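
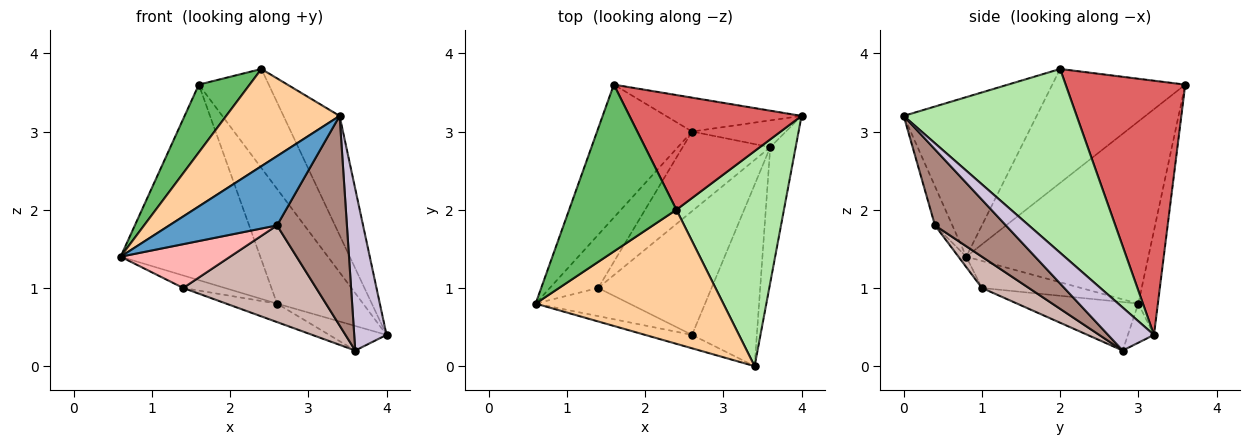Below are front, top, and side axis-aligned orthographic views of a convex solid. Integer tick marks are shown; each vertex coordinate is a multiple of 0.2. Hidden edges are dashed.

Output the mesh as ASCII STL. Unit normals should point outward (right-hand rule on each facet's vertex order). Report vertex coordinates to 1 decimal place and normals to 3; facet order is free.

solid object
 facet normal -0.156 -0.970 -0.188
  outer loop
   vertex 2.6 0.4 1.8
   vertex 3.4 0.0 3.2
   vertex 0.6 0.8 1.4
  endloop
 endfacet
 facet normal -0.733 0.562 -0.382
  outer loop
   vertex 2.6 3.0 0.8
   vertex 0.6 0.8 1.4
   vertex 1.6 3.6 3.6
  endloop
 endfacet
 facet normal -0.213 0.937 -0.277
  outer loop
   vertex 2.6 3.0 0.8
   vertex 1.6 3.6 3.6
   vertex 4.0 3.2 0.4
  endloop
 endfacet
 facet normal -0.567 -0.484 0.667
  outer loop
   vertex 2.4 2.0 3.8
   vertex 0.6 0.8 1.4
   vertex 3.4 0.0 3.2
  endloop
 endfacet
 facet normal -0.702 -0.268 0.660
  outer loop
   vertex 2.4 2.0 3.8
   vertex 1.6 3.6 3.6
   vertex 0.6 0.8 1.4
  endloop
 endfacet
 facet normal 0.831 0.270 0.486
  outer loop
   vertex 2.4 2.0 3.8
   vertex 3.4 0.0 3.2
   vertex 4.0 3.2 0.4
  endloop
 endfacet
 facet normal 0.745 0.436 0.505
  outer loop
   vertex 2.4 2.0 3.8
   vertex 4.0 3.2 0.4
   vertex 1.6 3.6 3.6
  endloop
 endfacet
 facet normal -0.060 -0.840 -0.540
  outer loop
   vertex 1.4 1.0 1.0
   vertex 2.6 0.4 1.8
   vertex 0.6 0.8 1.4
  endloop
 endfacet
 facet normal -0.478 0.201 -0.855
  outer loop
   vertex 1.4 1.0 1.0
   vertex 0.6 0.8 1.4
   vertex 2.6 3.0 0.8
  endloop
 endfacet
 facet normal 0.736 -0.519 -0.435
  outer loop
   vertex 3.6 2.8 0.2
   vertex 4.0 3.2 0.4
   vertex 3.4 0.0 3.2
  endloop
 endfacet
 facet normal 0.609 -0.600 -0.519
  outer loop
   vertex 3.6 2.8 0.2
   vertex 3.4 0.0 3.2
   vertex 2.6 0.4 1.8
  endloop
 endfacet
 facet normal 0.212 -0.602 -0.770
  outer loop
   vertex 3.6 2.8 0.2
   vertex 2.6 0.4 1.8
   vertex 1.4 1.0 1.0
  endloop
 endfacet
 facet normal -0.294 0.646 -0.705
  outer loop
   vertex 3.6 2.8 0.2
   vertex 2.6 3.0 0.8
   vertex 4.0 3.2 0.4
  endloop
 endfacet
 facet normal -0.475 0.199 -0.857
  outer loop
   vertex 3.6 2.8 0.2
   vertex 1.4 1.0 1.0
   vertex 2.6 3.0 0.8
  endloop
 endfacet
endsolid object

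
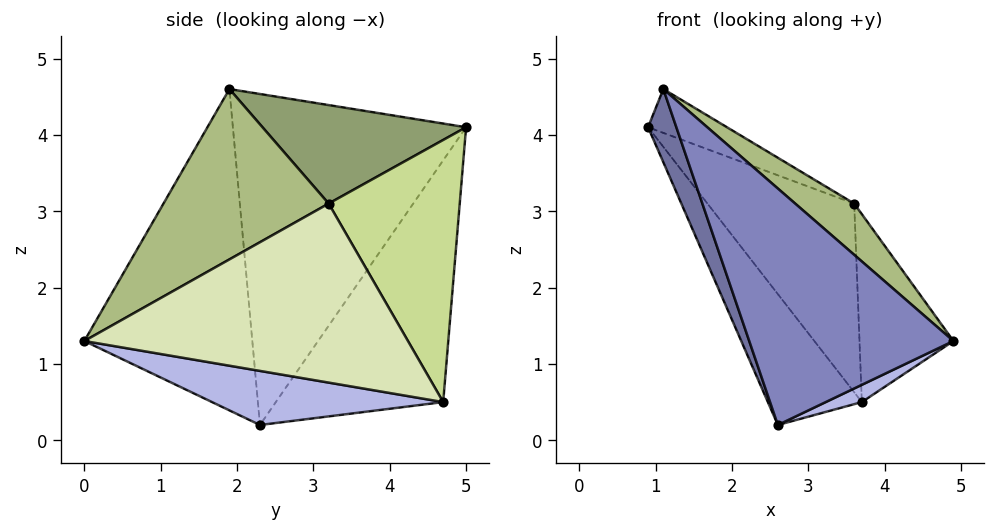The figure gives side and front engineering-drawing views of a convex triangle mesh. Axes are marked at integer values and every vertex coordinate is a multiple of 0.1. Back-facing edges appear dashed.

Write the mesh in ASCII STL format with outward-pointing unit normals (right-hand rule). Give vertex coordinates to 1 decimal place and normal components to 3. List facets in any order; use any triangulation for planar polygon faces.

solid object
 facet normal -0.937 -0.114 -0.330
  outer loop
   vertex 2.6 2.3 0.2
   vertex 1.1 1.9 4.6
   vertex 0.9 5.0 4.1
  endloop
 endfacet
 facet normal -0.611 -0.742 -0.276
  outer loop
   vertex 2.6 2.3 0.2
   vertex 4.9 0.0 1.3
   vertex 1.1 1.9 4.6
  endloop
 endfacet
 facet normal -0.708 0.397 -0.584
  outer loop
   vertex 3.7 4.7 0.5
   vertex 2.6 2.3 0.2
   vertex 0.9 5.0 4.1
  endloop
 endfacet
 facet normal 0.382 -0.060 -0.922
  outer loop
   vertex 3.7 4.7 0.5
   vertex 4.9 0.0 1.3
   vertex 2.6 2.3 0.2
  endloop
 endfacet
 facet normal 0.440 0.171 0.882
  outer loop
   vertex 3.6 3.2 3.1
   vertex 0.9 5.0 4.1
   vertex 1.1 1.9 4.6
  endloop
 endfacet
 facet normal 0.580 -0.207 0.788
  outer loop
   vertex 3.6 3.2 3.1
   vertex 1.1 1.9 4.6
   vertex 4.9 0.0 1.3
  endloop
 endfacet
 facet normal 0.606 0.679 0.415
  outer loop
   vertex 3.6 3.2 3.1
   vertex 3.7 4.7 0.5
   vertex 0.9 5.0 4.1
  endloop
 endfacet
 facet normal 0.942 0.274 0.194
  outer loop
   vertex 3.6 3.2 3.1
   vertex 4.9 0.0 1.3
   vertex 3.7 4.7 0.5
  endloop
 endfacet
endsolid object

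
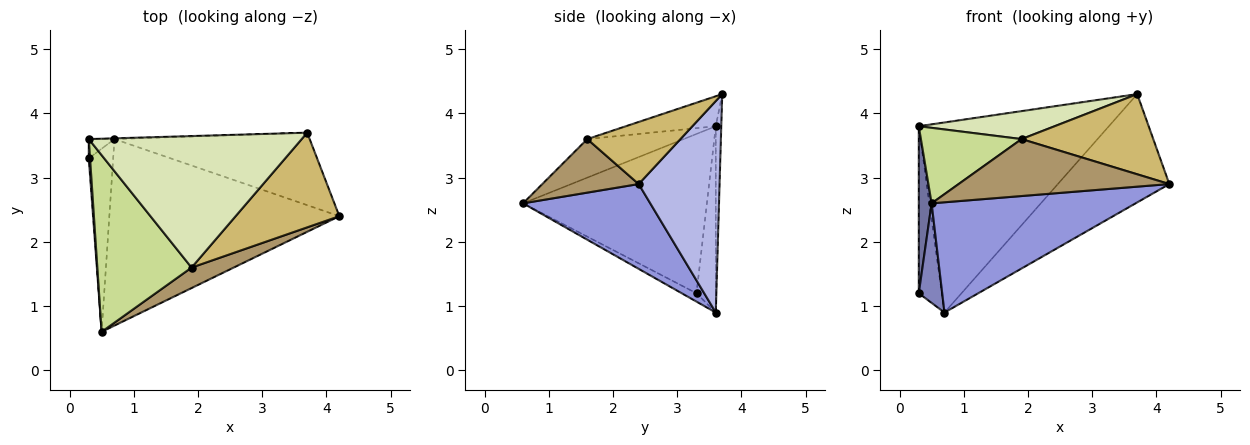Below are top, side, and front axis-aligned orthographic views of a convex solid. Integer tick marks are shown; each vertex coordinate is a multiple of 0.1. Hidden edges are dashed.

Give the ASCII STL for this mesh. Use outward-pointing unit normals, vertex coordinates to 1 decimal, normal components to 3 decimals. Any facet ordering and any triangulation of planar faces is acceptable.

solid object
 facet normal -0.998 -0.070 0.008
  outer loop
   vertex 0.3 3.6 3.8
   vertex 0.3 3.3 1.2
   vertex 0.5 0.6 2.6
  endloop
 endfacet
 facet normal -0.288 -0.458 -0.841
  outer loop
   vertex 0.7 3.6 0.9
   vertex 0.5 0.6 2.6
   vertex 0.3 3.3 1.2
  endloop
 endfacet
 facet normal 0.303 -0.485 -0.820
  outer loop
   vertex 0.7 3.6 0.9
   vertex 4.2 2.4 2.9
   vertex 0.5 0.6 2.6
  endloop
 endfacet
 facet normal 0.516 0.712 -0.476
  outer loop
   vertex 0.7 3.6 0.9
   vertex 3.7 3.7 4.3
   vertex 4.2 2.4 2.9
  endloop
 endfacet
 facet normal -0.639 0.764 -0.088
  outer loop
   vertex 0.7 3.6 0.9
   vertex 0.3 3.3 1.2
   vertex 0.3 3.6 3.8
  endloop
 endfacet
 facet normal -0.029 1.000 -0.004
  outer loop
   vertex 0.7 3.6 0.9
   vertex 0.3 3.6 3.8
   vertex 3.7 3.7 4.3
  endloop
 endfacet
 facet normal -0.352 -0.368 0.861
  outer loop
   vertex 1.9 1.6 3.6
   vertex 0.3 3.6 3.8
   vertex 0.5 0.6 2.6
  endloop
 endfacet
 facet normal -0.136 -0.206 0.969
  outer loop
   vertex 1.9 1.6 3.6
   vertex 3.7 3.7 4.3
   vertex 0.3 3.6 3.8
  endloop
 endfacet
 facet normal 0.395 -0.864 0.311
  outer loop
   vertex 1.9 1.6 3.6
   vertex 0.5 0.6 2.6
   vertex 4.2 2.4 2.9
  endloop
 endfacet
 facet normal 0.416 -0.588 0.694
  outer loop
   vertex 1.9 1.6 3.6
   vertex 4.2 2.4 2.9
   vertex 3.7 3.7 4.3
  endloop
 endfacet
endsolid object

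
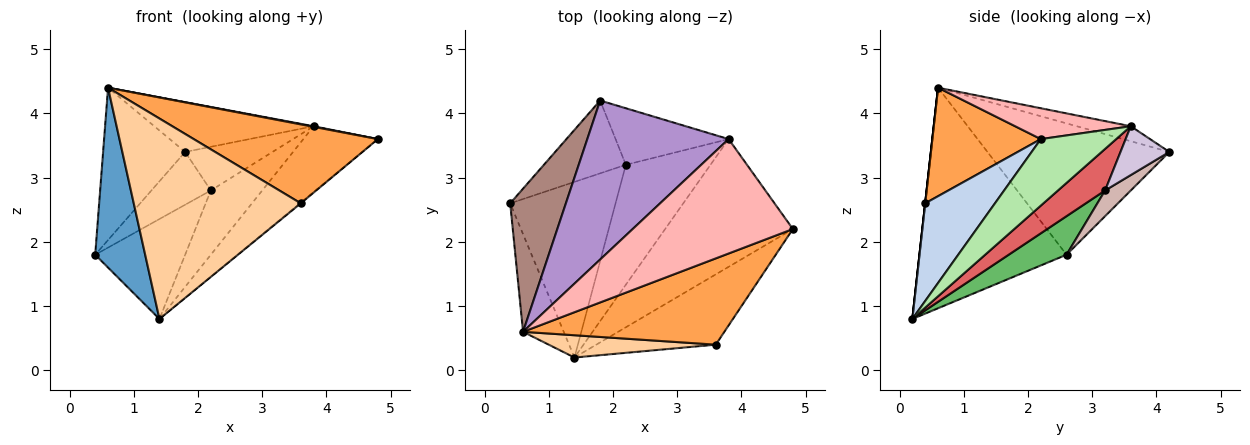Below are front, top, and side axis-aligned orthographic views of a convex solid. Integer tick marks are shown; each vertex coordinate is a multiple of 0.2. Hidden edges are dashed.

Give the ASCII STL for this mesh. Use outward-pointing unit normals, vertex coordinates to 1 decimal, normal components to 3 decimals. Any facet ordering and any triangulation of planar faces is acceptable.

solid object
 facet normal -0.933 -0.317 -0.172
  outer loop
   vertex 0.6 0.6 4.4
   vertex 0.4 2.6 1.8
   vertex 1.4 0.2 0.8
  endloop
 endfacet
 facet normal 0.633 0.008 -0.774
  outer loop
   vertex 3.6 0.4 2.6
   vertex 1.4 0.2 0.8
   vertex 4.8 2.2 3.6
  endloop
 endfacet
 facet normal 0.370 -0.627 0.686
  outer loop
   vertex 3.6 0.4 2.6
   vertex 4.8 2.2 3.6
   vertex 0.6 0.6 4.4
  endloop
 endfacet
 facet normal 0.000 -0.994 0.110
  outer loop
   vertex 3.6 0.4 2.6
   vertex 0.6 0.6 4.4
   vertex 1.4 0.2 0.8
  endloop
 endfacet
 facet normal 0.303 0.471 -0.828
  outer loop
   vertex 2.2 3.2 2.8
   vertex 1.4 0.2 0.8
   vertex 0.4 2.6 1.8
  endloop
 endfacet
 facet normal 0.420 0.415 -0.807
  outer loop
   vertex 3.8 3.6 3.8
   vertex 4.8 2.2 3.6
   vertex 1.4 0.2 0.8
  endloop
 endfacet
 facet normal 0.397 0.433 -0.809
  outer loop
   vertex 3.8 3.6 3.8
   vertex 1.4 0.2 0.8
   vertex 2.2 3.2 2.8
  endloop
 endfacet
 facet normal 0.189 -0.005 0.982
  outer loop
   vertex 3.8 3.6 3.8
   vertex 0.6 0.6 4.4
   vertex 4.8 2.2 3.6
  endloop
 endfacet
 facet normal -0.101 0.297 0.949
  outer loop
   vertex 1.8 4.2 3.4
   vertex 0.6 0.6 4.4
   vertex 3.8 3.6 3.8
  endloop
 endfacet
 facet normal 0.323 0.579 -0.749
  outer loop
   vertex 1.8 4.2 3.4
   vertex 3.8 3.6 3.8
   vertex 2.2 3.2 2.8
  endloop
 endfacet
 facet normal -0.850 0.384 0.360
  outer loop
   vertex 1.8 4.2 3.4
   vertex 0.4 2.6 1.8
   vertex 0.6 0.6 4.4
  endloop
 endfacet
 facet normal 0.246 0.569 -0.785
  outer loop
   vertex 1.8 4.2 3.4
   vertex 2.2 3.2 2.8
   vertex 0.4 2.6 1.8
  endloop
 endfacet
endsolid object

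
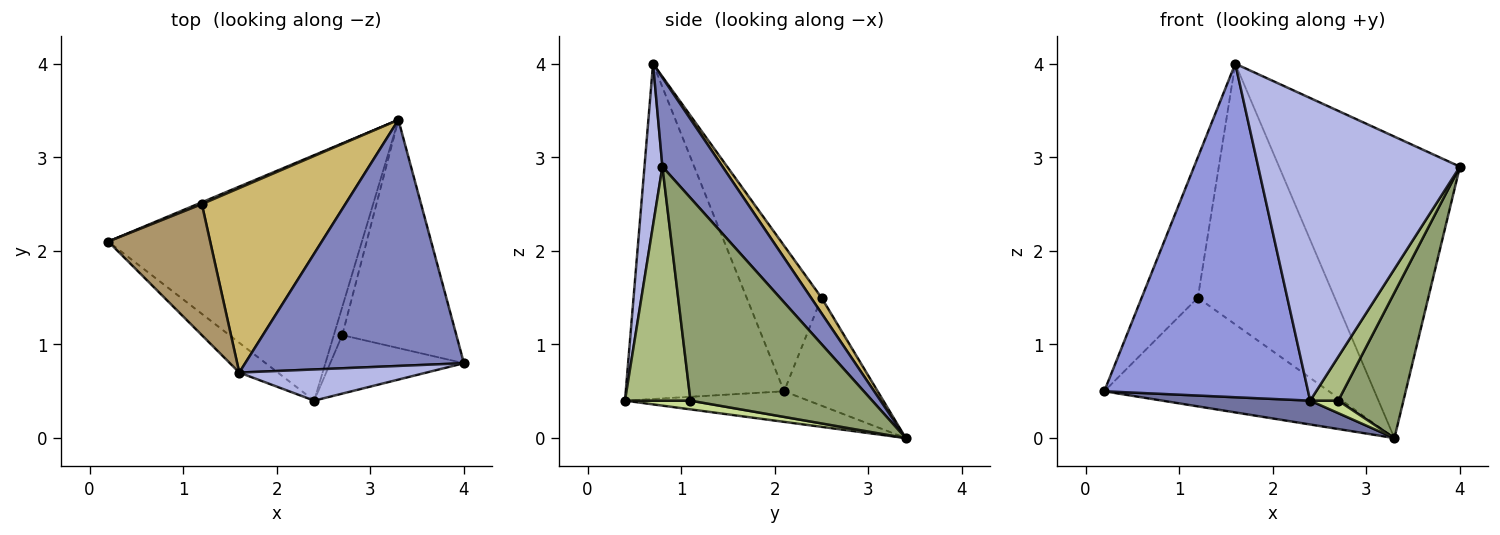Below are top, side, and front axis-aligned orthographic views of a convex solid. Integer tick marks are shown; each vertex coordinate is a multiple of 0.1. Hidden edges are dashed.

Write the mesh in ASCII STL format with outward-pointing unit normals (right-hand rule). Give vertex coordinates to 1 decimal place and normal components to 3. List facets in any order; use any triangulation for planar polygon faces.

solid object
 facet normal -0.119 -0.096 -0.988
  outer loop
   vertex 2.4 0.4 0.4
   vertex 0.2 2.1 0.5
   vertex 3.3 3.4 0.0
  endloop
 endfacet
 facet normal 0.249 0.750 0.612
  outer loop
   vertex 1.6 0.7 4.0
   vertex 4.0 0.8 2.9
   vertex 3.3 3.4 0.0
  endloop
 endfacet
 facet normal -0.612 -0.788 -0.070
  outer loop
   vertex 1.6 0.7 4.0
   vertex 0.2 2.1 0.5
   vertex 2.4 0.4 0.4
  endloop
 endfacet
 facet normal 0.088 -0.991 0.102
  outer loop
   vertex 1.6 0.7 4.0
   vertex 2.4 0.4 0.4
   vertex 4.0 0.8 2.9
  endloop
 endfacet
 facet normal 0.832 -0.298 -0.468
  outer loop
   vertex 2.7 1.1 0.4
   vertex 3.3 3.4 0.0
   vertex 4.0 0.8 2.9
  endloop
 endfacet
 facet normal 0.814 -0.349 -0.465
  outer loop
   vertex 2.7 1.1 0.4
   vertex 4.0 0.8 2.9
   vertex 2.4 0.4 0.4
  endloop
 endfacet
 facet normal 0.688 -0.295 -0.663
  outer loop
   vertex 2.7 1.1 0.4
   vertex 2.4 0.4 0.4
   vertex 3.3 3.4 0.0
  endloop
 endfacet
 facet normal -0.385 0.923 0.015
  outer loop
   vertex 1.2 2.5 1.5
   vertex 3.3 3.4 0.0
   vertex 0.2 2.1 0.5
  endloop
 endfacet
 facet normal -0.698 0.524 0.489
  outer loop
   vertex 1.2 2.5 1.5
   vertex 0.2 2.1 0.5
   vertex 1.6 0.7 4.0
  endloop
 endfacet
 facet normal 0.063 0.815 0.577
  outer loop
   vertex 1.2 2.5 1.5
   vertex 1.6 0.7 4.0
   vertex 3.3 3.4 0.0
  endloop
 endfacet
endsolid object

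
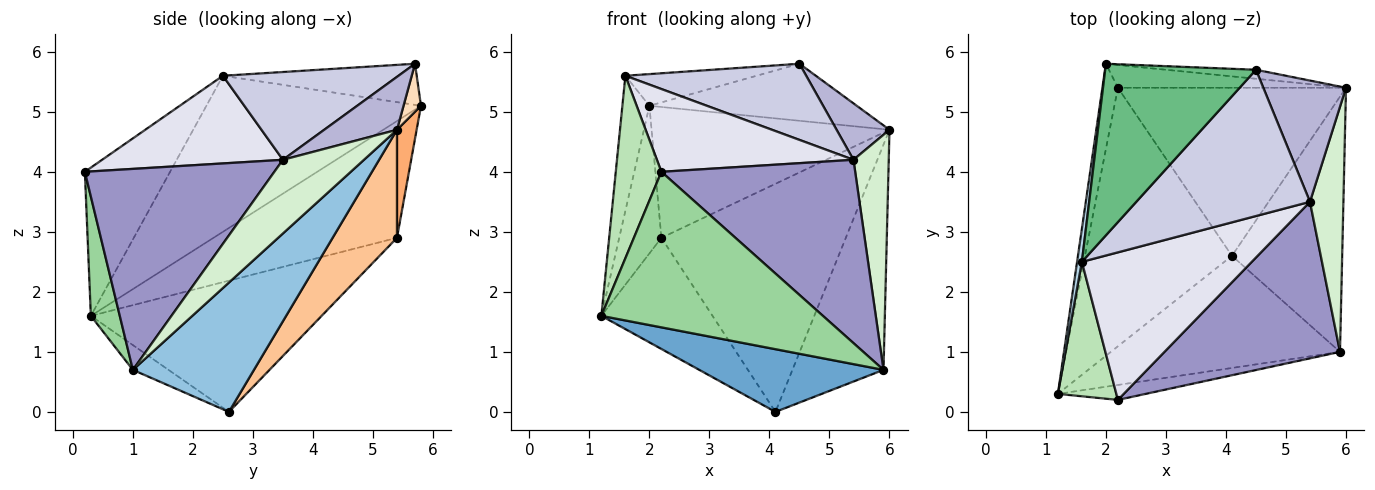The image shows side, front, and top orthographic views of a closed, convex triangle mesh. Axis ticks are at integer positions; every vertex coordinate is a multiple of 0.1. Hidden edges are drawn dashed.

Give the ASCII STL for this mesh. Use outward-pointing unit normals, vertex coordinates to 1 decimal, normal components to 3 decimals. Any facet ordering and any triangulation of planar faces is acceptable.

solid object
 facet normal -0.094 -0.486 -0.869
  outer loop
   vertex 5.9 1.0 0.7
   vertex 1.2 0.3 1.6
   vertex 4.1 2.6 0.0
  endloop
 endfacet
 facet normal 0.661 0.497 -0.563
  outer loop
   vertex 5.9 1.0 0.7
   vertex 4.1 2.6 0.0
   vertex 6.0 5.4 4.7
  endloop
 endfacet
 facet normal -0.992 0.125 0.031
  outer loop
   vertex 1.6 2.5 5.6
   vertex 2.0 5.8 5.1
   vertex 1.2 0.3 1.6
  endloop
 endfacet
 facet normal -0.967 0.222 -0.128
  outer loop
   vertex 2.2 5.4 2.9
   vertex 1.2 0.3 1.6
   vertex 2.0 5.8 5.1
  endloop
 endfacet
 facet normal -0.634 0.305 -0.710
  outer loop
   vertex 2.2 5.4 2.9
   vertex 4.1 2.6 0.0
   vertex 1.2 0.3 1.6
  endloop
 endfacet
 facet normal 0.081 0.982 -0.171
  outer loop
   vertex 2.2 5.4 2.9
   vertex 2.0 5.8 5.1
   vertex 6.0 5.4 4.7
  endloop
 endfacet
 facet normal 0.271 0.775 -0.571
  outer loop
   vertex 2.2 5.4 2.9
   vertex 6.0 5.4 4.7
   vertex 4.1 2.6 0.0
  endloop
 endfacet
 facet normal 0.083 0.984 -0.155
  outer loop
   vertex 4.5 5.7 5.8
   vertex 6.0 5.4 4.7
   vertex 2.0 5.8 5.1
  endloop
 endfacet
 facet normal -0.259 0.175 0.950
  outer loop
   vertex 4.5 5.7 5.8
   vertex 2.0 5.8 5.1
   vertex 1.6 2.5 5.6
  endloop
 endfacet
 facet normal 0.129 -0.987 -0.095
  outer loop
   vertex 2.2 0.2 4.0
   vertex 1.2 0.3 1.6
   vertex 5.9 1.0 0.7
  endloop
 endfacet
 facet normal -0.833 -0.446 0.328
  outer loop
   vertex 2.2 0.2 4.0
   vertex 1.6 2.5 5.6
   vertex 1.2 0.3 1.6
  endloop
 endfacet
 facet normal 0.847 -0.368 0.384
  outer loop
   vertex 5.4 3.5 4.2
   vertex 5.9 1.0 0.7
   vertex 6.0 5.4 4.7
  endloop
 endfacet
 facet normal 0.597 -0.610 0.521
  outer loop
   vertex 5.4 3.5 4.2
   vertex 2.2 0.2 4.0
   vertex 5.9 1.0 0.7
  endloop
 endfacet
 facet normal 0.502 -0.365 0.784
  outer loop
   vertex 5.4 3.5 4.2
   vertex 6.0 5.4 4.7
   vertex 4.5 5.7 5.8
  endloop
 endfacet
 facet normal 0.409 -0.421 0.809
  outer loop
   vertex 5.4 3.5 4.2
   vertex 4.5 5.7 5.8
   vertex 1.6 2.5 5.6
  endloop
 endfacet
 facet normal 0.410 -0.446 0.795
  outer loop
   vertex 5.4 3.5 4.2
   vertex 1.6 2.5 5.6
   vertex 2.2 0.2 4.0
  endloop
 endfacet
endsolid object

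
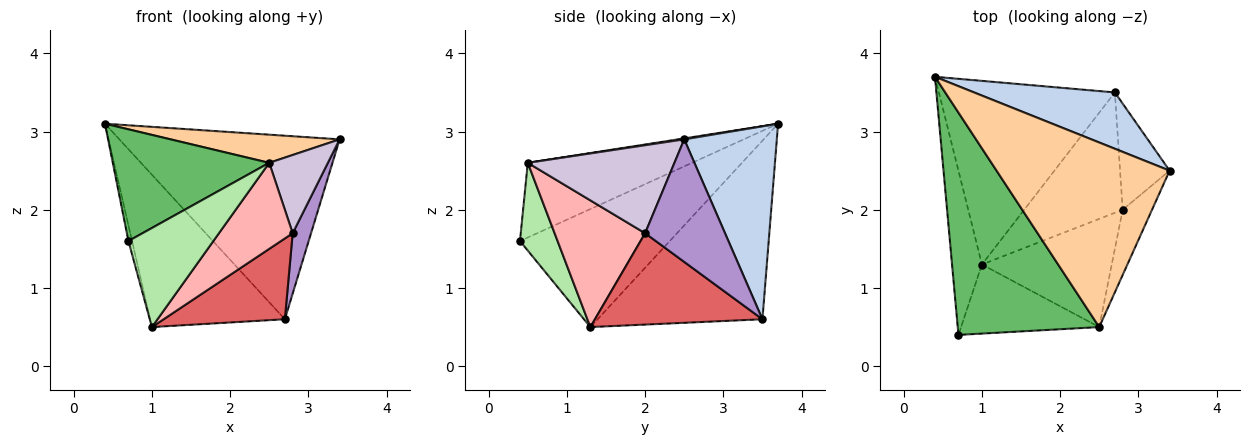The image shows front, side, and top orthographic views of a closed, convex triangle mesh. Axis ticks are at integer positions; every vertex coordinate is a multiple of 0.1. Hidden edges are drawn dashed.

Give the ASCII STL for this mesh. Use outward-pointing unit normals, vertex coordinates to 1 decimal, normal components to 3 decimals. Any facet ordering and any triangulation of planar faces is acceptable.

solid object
 facet normal -0.969 0.023 -0.245
  outer loop
   vertex 1.0 1.3 0.5
   vertex 0.7 0.4 1.6
   vertex 0.4 3.7 3.1
  endloop
 endfacet
 facet normal 0.373 0.887 0.272
  outer loop
   vertex 2.7 3.5 0.6
   vertex 0.4 3.7 3.1
   vertex 3.4 2.5 2.9
  endloop
 endfacet
 facet normal -0.616 0.503 -0.607
  outer loop
   vertex 2.7 3.5 0.6
   vertex 1.0 1.3 0.5
   vertex 0.4 3.7 3.1
  endloop
 endfacet
 facet normal 0.006 -0.151 0.989
  outer loop
   vertex 2.5 0.5 2.6
   vertex 3.4 2.5 2.9
   vertex 0.4 3.7 3.1
  endloop
 endfacet
 facet normal -0.426 -0.406 0.808
  outer loop
   vertex 2.5 0.5 2.6
   vertex 0.4 3.7 3.1
   vertex 0.7 0.4 1.6
  endloop
 endfacet
 facet normal 0.342 -0.771 -0.538
  outer loop
   vertex 2.5 0.5 2.6
   vertex 0.7 0.4 1.6
   vertex 1.0 1.3 0.5
  endloop
 endfacet
 facet normal 0.610 -0.442 -0.658
  outer loop
   vertex 2.8 2.0 1.7
   vertex 1.0 1.3 0.5
   vertex 2.7 3.5 0.6
  endloop
 endfacet
 facet normal 0.607 -0.495 -0.622
  outer loop
   vertex 2.8 2.0 1.7
   vertex 2.5 0.5 2.6
   vertex 1.0 1.3 0.5
  endloop
 endfacet
 facet normal 0.907 -0.208 -0.367
  outer loop
   vertex 2.8 2.0 1.7
   vertex 2.7 3.5 0.6
   vertex 3.4 2.5 2.9
  endloop
 endfacet
 facet normal 0.887 -0.355 -0.296
  outer loop
   vertex 2.8 2.0 1.7
   vertex 3.4 2.5 2.9
   vertex 2.5 0.5 2.6
  endloop
 endfacet
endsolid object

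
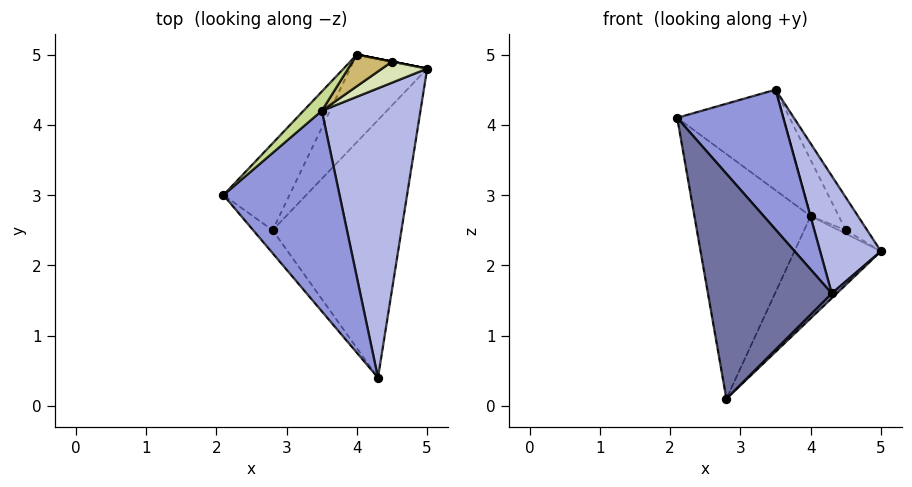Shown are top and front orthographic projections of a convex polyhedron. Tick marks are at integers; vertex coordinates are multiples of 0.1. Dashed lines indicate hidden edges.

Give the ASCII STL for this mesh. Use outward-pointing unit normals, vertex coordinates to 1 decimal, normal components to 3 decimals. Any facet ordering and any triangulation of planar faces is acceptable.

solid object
 facet normal -0.791 -0.609 -0.062
  outer loop
   vertex 2.8 2.5 0.1
   vertex 4.3 0.4 1.6
   vertex 2.1 3.0 4.1
  endloop
 endfacet
 facet normal 0.698 -0.013 -0.716
  outer loop
   vertex 2.8 2.5 0.1
   vertex 5.0 4.8 2.2
   vertex 4.3 0.4 1.6
  endloop
 endfacet
 facet normal 0.248 -0.554 0.795
  outer loop
   vertex 3.5 4.2 4.5
   vertex 2.1 3.0 4.1
   vertex 4.3 0.4 1.6
  endloop
 endfacet
 facet normal 0.844 -0.202 0.497
  outer loop
   vertex 3.5 4.2 4.5
   vertex 4.3 0.4 1.6
   vertex 5.0 4.8 2.2
  endloop
 endfacet
 facet normal -0.778 0.592 -0.210
  outer loop
   vertex 4.0 5.0 2.7
   vertex 2.8 2.5 0.1
   vertex 2.1 3.0 4.1
  endloop
 endfacet
 facet normal -0.171 0.748 -0.641
  outer loop
   vertex 4.0 5.0 2.7
   vertex 5.0 4.8 2.2
   vertex 2.8 2.5 0.1
  endloop
 endfacet
 facet normal -0.667 0.732 0.140
  outer loop
   vertex 4.0 5.0 2.7
   vertex 2.1 3.0 4.1
   vertex 3.5 4.2 4.5
  endloop
 endfacet
 facet normal 0.442 0.755 0.485
  outer loop
   vertex 4.5 4.9 2.5
   vertex 3.5 4.2 4.5
   vertex 5.0 4.8 2.2
  endloop
 endfacet
 facet normal 0.196 0.981 0.000
  outer loop
   vertex 4.5 4.9 2.5
   vertex 5.0 4.8 2.2
   vertex 4.0 5.0 2.7
  endloop
 endfacet
 facet normal 0.347 0.817 0.460
  outer loop
   vertex 4.5 4.9 2.5
   vertex 4.0 5.0 2.7
   vertex 3.5 4.2 4.5
  endloop
 endfacet
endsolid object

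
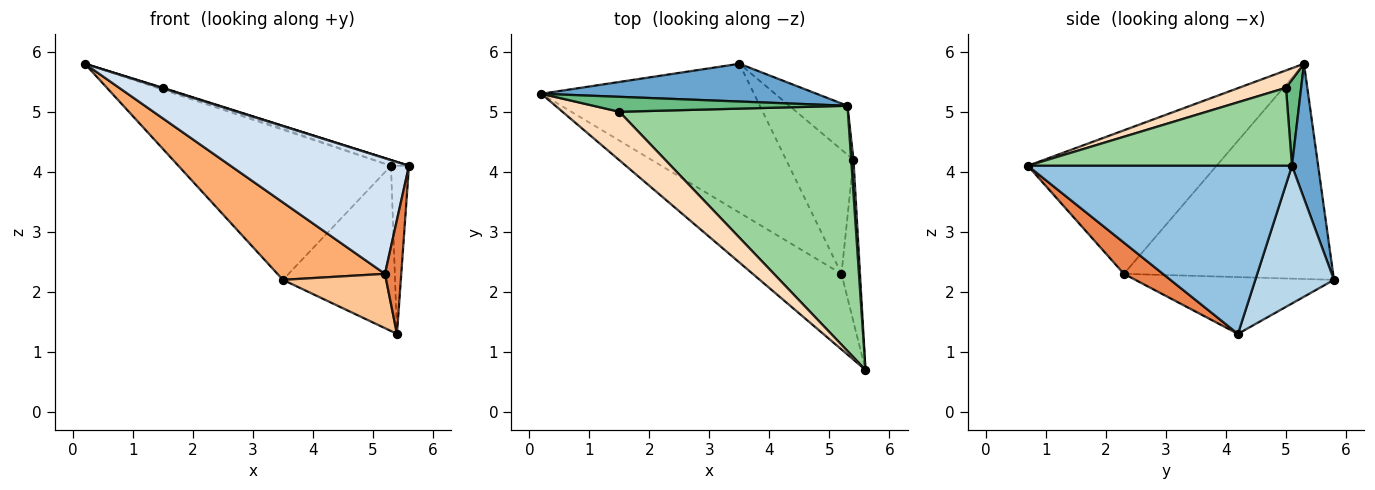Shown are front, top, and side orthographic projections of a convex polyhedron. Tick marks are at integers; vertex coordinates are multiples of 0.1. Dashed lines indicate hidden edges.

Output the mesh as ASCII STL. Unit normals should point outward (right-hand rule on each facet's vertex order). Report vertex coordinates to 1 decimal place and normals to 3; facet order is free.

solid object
 facet normal 0.119 0.963 0.242
  outer loop
   vertex 5.3 5.1 4.1
   vertex 3.5 5.8 2.2
   vertex 0.2 5.3 5.8
  endloop
 endfacet
 facet normal 0.998 0.068 0.014
  outer loop
   vertex 5.3 5.1 4.1
   vertex 5.6 0.7 4.1
   vertex 5.4 4.2 1.3
  endloop
 endfacet
 facet normal 0.558 0.795 -0.236
  outer loop
   vertex 5.3 5.1 4.1
   vertex 5.4 4.2 1.3
   vertex 3.5 5.8 2.2
  endloop
 endfacet
 facet normal -0.663 -0.627 -0.410
  outer loop
   vertex 5.2 2.3 2.3
   vertex 5.6 0.7 4.1
   vertex 0.2 5.3 5.8
  endloop
 endfacet
 facet normal 0.809 -0.338 -0.480
  outer loop
   vertex 5.2 2.3 2.3
   vertex 5.4 4.2 1.3
   vertex 5.6 0.7 4.1
  endloop
 endfacet
 facet normal -0.668 -0.343 -0.660
  outer loop
   vertex 5.2 2.3 2.3
   vertex 0.2 5.3 5.8
   vertex 3.5 5.8 2.2
  endloop
 endfacet
 facet normal -0.611 -0.317 -0.725
  outer loop
   vertex 5.2 2.3 2.3
   vertex 3.5 5.8 2.2
   vertex 5.4 4.2 1.3
  endloop
 endfacet
 facet normal 0.292 -0.011 0.956
  outer loop
   vertex 1.5 5.0 5.4
   vertex 0.2 5.3 5.8
   vertex 5.6 0.7 4.1
  endloop
 endfacet
 facet normal 0.318 0.126 0.940
  outer loop
   vertex 1.5 5.0 5.4
   vertex 5.3 5.1 4.1
   vertex 0.2 5.3 5.8
  endloop
 endfacet
 facet normal 0.323 0.022 0.946
  outer loop
   vertex 1.5 5.0 5.4
   vertex 5.6 0.7 4.1
   vertex 5.3 5.1 4.1
  endloop
 endfacet
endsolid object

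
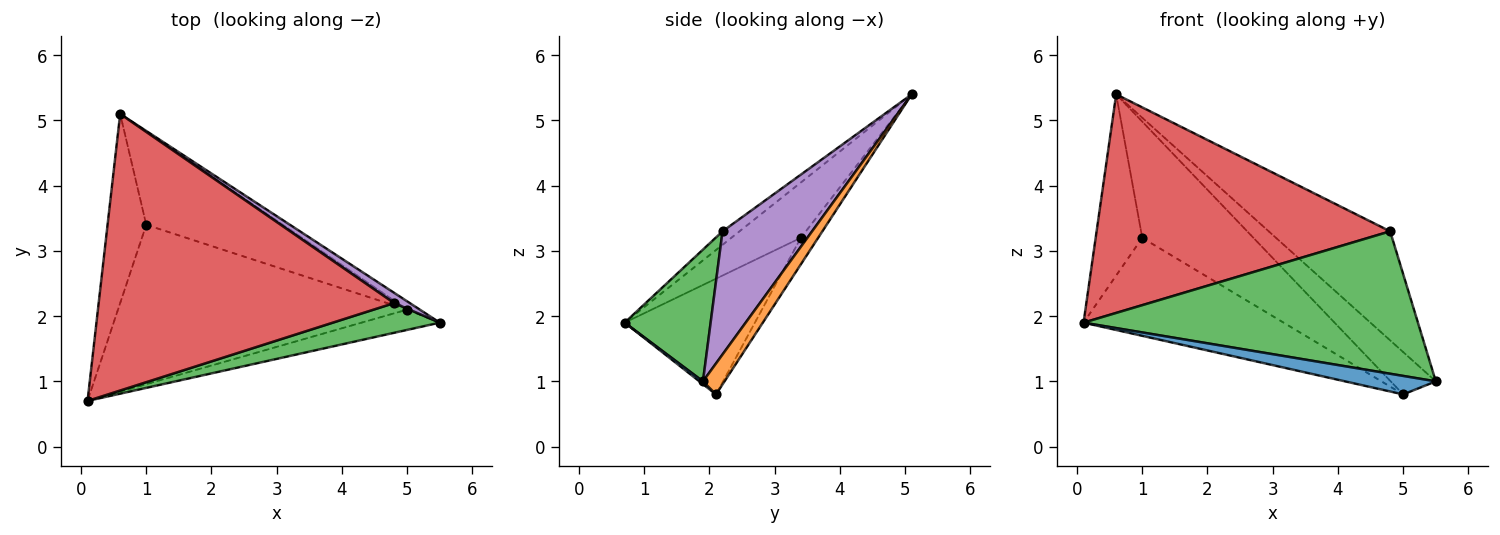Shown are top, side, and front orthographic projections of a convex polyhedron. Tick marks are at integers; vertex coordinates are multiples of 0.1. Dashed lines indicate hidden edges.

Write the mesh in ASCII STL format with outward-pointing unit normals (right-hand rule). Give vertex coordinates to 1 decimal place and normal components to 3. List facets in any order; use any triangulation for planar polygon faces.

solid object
 facet normal 0.026 -0.673 -0.739
  outer loop
   vertex 5.0 2.1 0.8
   vertex 5.5 1.9 1.0
   vertex 0.1 0.7 1.9
  endloop
 endfacet
 facet normal 0.425 0.889 -0.173
  outer loop
   vertex 5.0 2.1 0.8
   vertex 0.6 5.1 5.4
   vertex 5.5 1.9 1.0
  endloop
 endfacet
 facet normal 0.244 -0.949 0.198
  outer loop
   vertex 4.8 2.2 3.3
   vertex 0.1 0.7 1.9
   vertex 5.5 1.9 1.0
  endloop
 endfacet
 facet normal -0.036 -0.620 0.784
  outer loop
   vertex 4.8 2.2 3.3
   vertex 0.6 5.1 5.4
   vertex 0.1 0.7 1.9
  endloop
 endfacet
 facet normal 0.592 0.803 0.075
  outer loop
   vertex 4.8 2.2 3.3
   vertex 5.5 1.9 1.0
   vertex 0.6 5.1 5.4
  endloop
 endfacet
 facet normal -0.718 0.481 -0.503
  outer loop
   vertex 1.0 3.4 3.2
   vertex 0.1 0.7 1.9
   vertex 0.6 5.1 5.4
  endloop
 endfacet
 facet normal -0.323 0.496 -0.806
  outer loop
   vertex 1.0 3.4 3.2
   vertex 5.0 2.1 0.8
   vertex 0.1 0.7 1.9
  endloop
 endfacet
 facet normal -0.121 0.775 -0.621
  outer loop
   vertex 1.0 3.4 3.2
   vertex 0.6 5.1 5.4
   vertex 5.0 2.1 0.8
  endloop
 endfacet
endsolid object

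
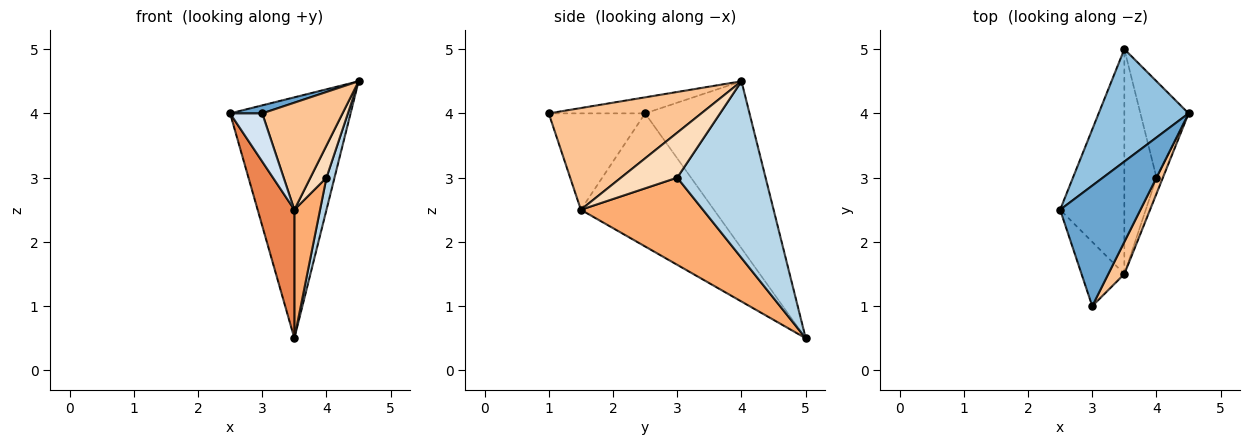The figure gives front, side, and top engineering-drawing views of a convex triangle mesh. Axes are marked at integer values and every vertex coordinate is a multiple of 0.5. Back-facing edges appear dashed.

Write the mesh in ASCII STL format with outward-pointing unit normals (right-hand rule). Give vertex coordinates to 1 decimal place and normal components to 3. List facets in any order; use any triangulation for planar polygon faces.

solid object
 facet normal -0.196 -0.065 0.978
  outer loop
   vertex 3.0 1.0 4.0
   vertex 4.5 4.0 4.5
   vertex 2.5 2.5 4.0
  endloop
 endfacet
 facet normal -0.618 0.713 0.333
  outer loop
   vertex 3.5 5.0 0.5
   vertex 2.5 2.5 4.0
   vertex 4.5 4.0 4.5
  endloop
 endfacet
 facet normal 0.961 -0.087 -0.262
  outer loop
   vertex 4.0 3.0 3.0
   vertex 3.5 5.0 0.5
   vertex 4.5 4.0 4.5
  endloop
 endfacet
 facet normal -0.874 -0.291 -0.389
  outer loop
   vertex 3.5 1.5 2.5
   vertex 3.0 1.0 4.0
   vertex 2.5 2.5 4.0
  endloop
 endfacet
 facet normal -0.874 -0.241 -0.422
  outer loop
   vertex 3.5 1.5 2.5
   vertex 2.5 2.5 4.0
   vertex 3.5 5.0 0.5
  endloop
 endfacet
 facet normal 0.921 -0.194 -0.339
  outer loop
   vertex 3.5 1.5 2.5
   vertex 3.5 5.0 0.5
   vertex 4.0 3.0 3.0
  endloop
 endfacet
 facet normal 0.876 -0.461 0.138
  outer loop
   vertex 3.5 1.5 2.5
   vertex 4.5 4.0 4.5
   vertex 3.0 1.0 4.0
  endloop
 endfacet
 facet normal 0.953 -0.272 -0.136
  outer loop
   vertex 3.5 1.5 2.5
   vertex 4.0 3.0 3.0
   vertex 4.5 4.0 4.5
  endloop
 endfacet
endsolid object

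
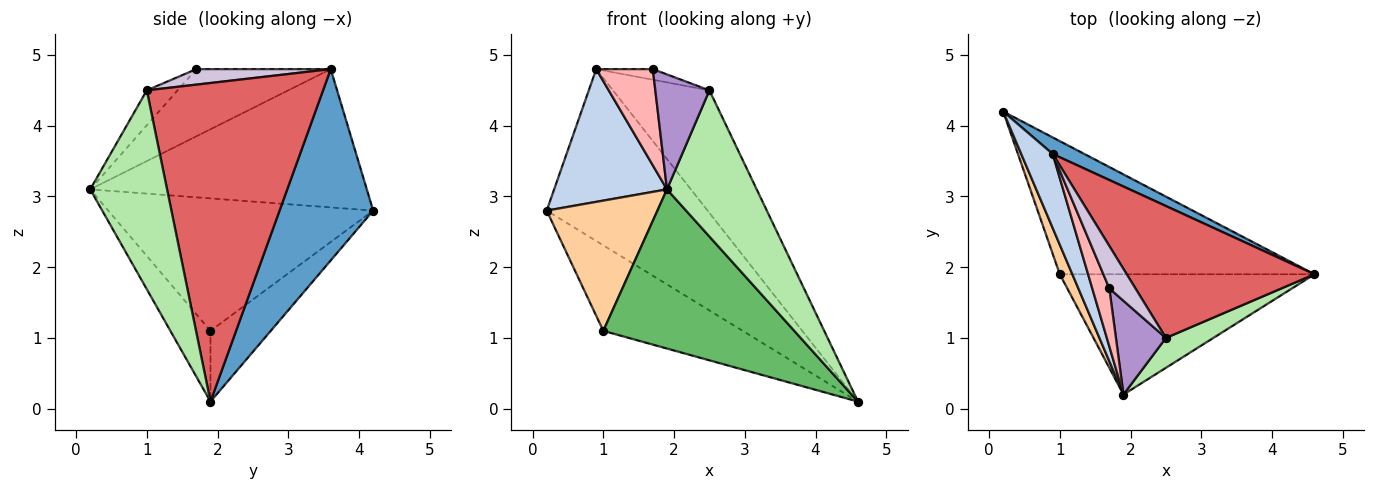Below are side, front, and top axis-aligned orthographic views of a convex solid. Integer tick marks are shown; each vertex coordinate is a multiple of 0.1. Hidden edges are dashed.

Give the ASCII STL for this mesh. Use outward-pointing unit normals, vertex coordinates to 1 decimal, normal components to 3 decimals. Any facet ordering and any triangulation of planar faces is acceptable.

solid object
 facet normal 0.501 0.861 0.083
  outer loop
   vertex 0.9 3.6 4.8
   vertex 4.6 1.9 0.1
   vertex 0.2 4.2 2.8
  endloop
 endfacet
 facet normal -0.906 -0.370 0.206
  outer loop
   vertex 0.9 3.6 4.8
   vertex 0.2 4.2 2.8
   vertex 1.9 0.2 3.1
  endloop
 endfacet
 facet normal -0.228 0.526 -0.819
  outer loop
   vertex 1.0 1.9 1.1
   vertex 0.2 4.2 2.8
   vertex 4.6 1.9 0.1
  endloop
 endfacet
 facet normal -0.919 -0.384 0.087
  outer loop
   vertex 1.0 1.9 1.1
   vertex 1.9 0.2 3.1
   vertex 0.2 4.2 2.8
  endloop
 endfacet
 facet normal -0.165 -0.787 -0.595
  outer loop
   vertex 1.0 1.9 1.1
   vertex 4.6 1.9 0.1
   vertex 1.9 0.2 3.1
  endloop
 endfacet
 facet normal 0.643 -0.750 0.153
  outer loop
   vertex 2.5 1.0 4.5
   vertex 1.9 0.2 3.1
   vertex 4.6 1.9 0.1
  endloop
 endfacet
 facet normal 0.779 0.427 0.459
  outer loop
   vertex 2.5 1.0 4.5
   vertex 4.6 1.9 0.1
   vertex 0.9 3.6 4.8
  endloop
 endfacet
 facet normal -0.897 -0.378 0.228
  outer loop
   vertex 1.7 1.7 4.8
   vertex 0.9 3.6 4.8
   vertex 1.9 0.2 3.1
  endloop
 endfacet
 facet normal -0.404 -0.709 0.578
  outer loop
   vertex 1.7 1.7 4.8
   vertex 1.9 0.2 3.1
   vertex 2.5 1.0 4.5
  endloop
 endfacet
 facet normal 0.499 0.210 0.841
  outer loop
   vertex 1.7 1.7 4.8
   vertex 2.5 1.0 4.5
   vertex 0.9 3.6 4.8
  endloop
 endfacet
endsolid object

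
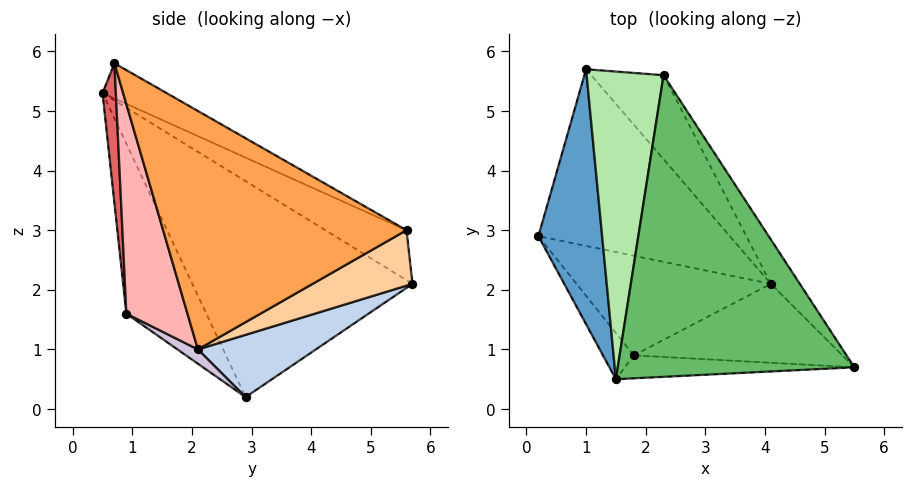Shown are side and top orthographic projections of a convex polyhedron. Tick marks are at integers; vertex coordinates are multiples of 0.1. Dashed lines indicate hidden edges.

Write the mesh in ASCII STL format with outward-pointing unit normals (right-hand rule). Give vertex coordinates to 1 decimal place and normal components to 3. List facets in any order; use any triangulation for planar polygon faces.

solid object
 facet normal -0.956 0.082 0.282
  outer loop
   vertex 1.5 0.5 5.3
   vertex 1.0 5.7 2.1
   vertex 0.2 2.9 0.2
  endloop
 endfacet
 facet normal 0.270 0.487 -0.831
  outer loop
   vertex 4.1 2.1 1.0
   vertex 0.2 2.9 0.2
   vertex 1.0 5.7 2.1
  endloop
 endfacet
 facet normal 0.859 0.501 -0.104
  outer loop
   vertex 2.3 5.6 3.0
   vertex 5.5 0.7 5.8
   vertex 4.1 2.1 1.0
  endloop
 endfacet
 facet normal 0.483 0.608 -0.630
  outer loop
   vertex 2.3 5.6 3.0
   vertex 4.1 2.1 1.0
   vertex 1.0 5.7 2.1
  endloop
 endfacet
 facet normal -0.133 0.425 0.895
  outer loop
   vertex 2.3 5.6 3.0
   vertex 1.5 0.5 5.3
   vertex 5.5 0.7 5.8
  endloop
 endfacet
 facet normal -0.494 0.421 0.761
  outer loop
   vertex 2.3 5.6 3.0
   vertex 1.0 5.7 2.1
   vertex 1.5 0.5 5.3
  endloop
 endfacet
 facet normal 0.062 -0.993 -0.102
  outer loop
   vertex 1.8 0.9 1.6
   vertex 5.5 0.7 5.8
   vertex 1.5 0.5 5.3
  endloop
 endfacet
 facet normal 0.358 -0.863 -0.356
  outer loop
   vertex 1.8 0.9 1.6
   vertex 4.1 2.1 1.0
   vertex 5.5 0.7 5.8
  endloop
 endfacet
 facet normal -0.727 -0.674 -0.132
  outer loop
   vertex 1.8 0.9 1.6
   vertex 1.5 0.5 5.3
   vertex 0.2 2.9 0.2
  endloop
 endfacet
 facet normal 0.062 -0.539 -0.840
  outer loop
   vertex 1.8 0.9 1.6
   vertex 0.2 2.9 0.2
   vertex 4.1 2.1 1.0
  endloop
 endfacet
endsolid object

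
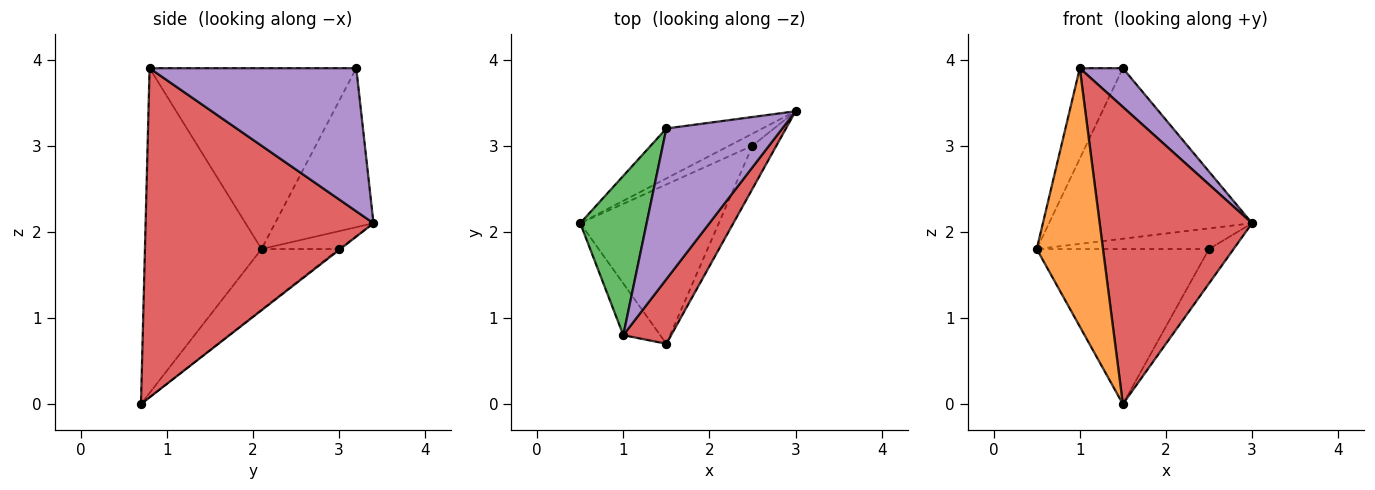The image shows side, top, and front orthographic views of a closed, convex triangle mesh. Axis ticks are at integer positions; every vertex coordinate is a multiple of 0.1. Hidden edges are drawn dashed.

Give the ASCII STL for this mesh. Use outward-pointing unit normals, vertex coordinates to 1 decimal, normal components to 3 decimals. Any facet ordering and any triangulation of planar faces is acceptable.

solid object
 facet normal -0.422 0.870 -0.255
  outer loop
   vertex 1.5 3.2 3.9
   vertex 3.0 3.4 2.1
   vertex 0.5 2.1 1.8
  endloop
 endfacet
 facet normal -0.865 -0.492 -0.098
  outer loop
   vertex 1.0 0.8 3.9
   vertex 0.5 2.1 1.8
   vertex 1.5 0.7 0.0
  endloop
 endfacet
 facet normal -0.921 0.192 0.338
  outer loop
   vertex 1.0 0.8 3.9
   vertex 1.5 3.2 3.9
   vertex 0.5 2.1 1.8
  endloop
 endfacet
 facet normal 0.825 -0.552 0.120
  outer loop
   vertex 1.0 0.8 3.9
   vertex 1.5 0.7 0.0
   vertex 3.0 3.4 2.1
  endloop
 endfacet
 facet normal 0.767 -0.160 0.621
  outer loop
   vertex 1.0 0.8 3.9
   vertex 3.0 3.4 2.1
   vertex 1.5 3.2 3.9
  endloop
 endfacet
 facet normal -0.362 0.805 -0.470
  outer loop
   vertex 2.5 3.0 1.8
   vertex 0.5 2.1 1.8
   vertex 3.0 3.4 2.1
  endloop
 endfacet
 facet normal -0.299 0.665 -0.684
  outer loop
   vertex 2.5 3.0 1.8
   vertex 1.5 0.7 0.0
   vertex 0.5 2.1 1.8
  endloop
 endfacet
 facet normal -0.031 0.624 -0.780
  outer loop
   vertex 2.5 3.0 1.8
   vertex 3.0 3.4 2.1
   vertex 1.5 0.7 0.0
  endloop
 endfacet
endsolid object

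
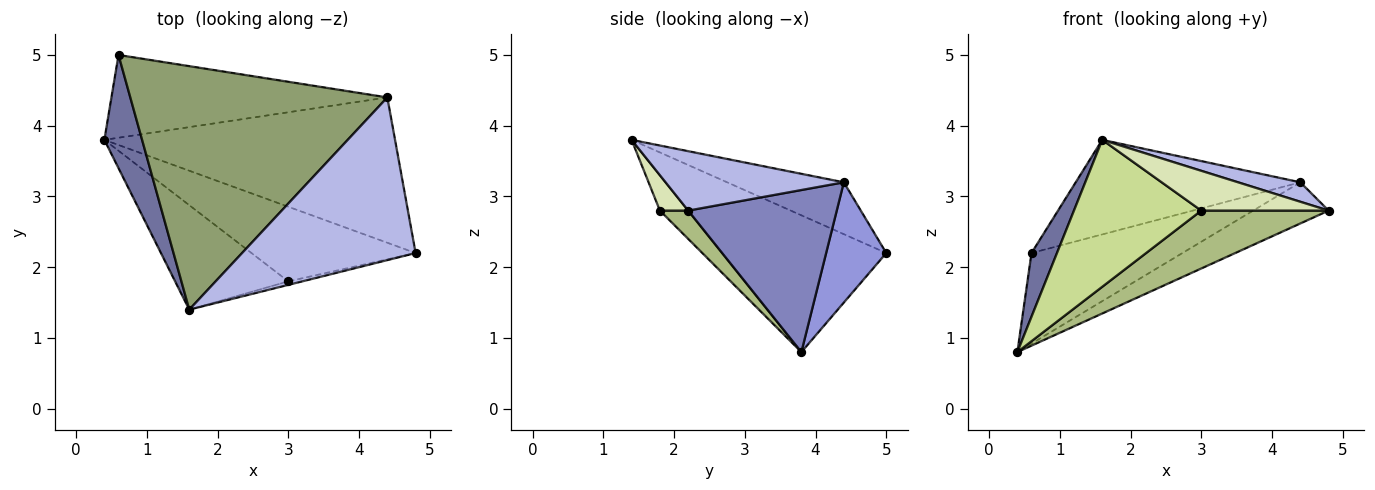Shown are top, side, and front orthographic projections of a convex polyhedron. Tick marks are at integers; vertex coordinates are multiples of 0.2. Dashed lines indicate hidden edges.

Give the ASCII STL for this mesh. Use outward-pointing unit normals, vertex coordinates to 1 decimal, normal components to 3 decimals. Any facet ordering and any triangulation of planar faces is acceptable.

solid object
 facet normal -0.953 -0.148 0.263
  outer loop
   vertex 0.6 5.0 2.2
   vertex 0.4 3.8 0.8
   vertex 1.6 1.4 3.8
  endloop
 endfacet
 facet normal 0.473 0.240 -0.848
  outer loop
   vertex 4.4 4.4 3.2
   vertex 4.8 2.2 2.8
   vertex 0.4 3.8 0.8
  endloop
 endfacet
 facet normal 0.282 0.708 -0.647
  outer loop
   vertex 4.4 4.4 3.2
   vertex 0.4 3.8 0.8
   vertex 0.6 5.0 2.2
  endloop
 endfacet
 facet normal 0.322 -0.112 0.940
  outer loop
   vertex 4.4 4.4 3.2
   vertex 1.6 1.4 3.8
   vertex 4.8 2.2 2.8
  endloop
 endfacet
 facet normal -0.185 0.356 0.916
  outer loop
   vertex 4.4 4.4 3.2
   vertex 0.6 5.0 2.2
   vertex 1.6 1.4 3.8
  endloop
 endfacet
 facet normal 0.135 -0.607 -0.783
  outer loop
   vertex 3.0 1.8 2.8
   vertex 0.4 3.8 0.8
   vertex 4.8 2.2 2.8
  endloop
 endfacet
 facet normal -0.178 -0.802 -0.570
  outer loop
   vertex 3.0 1.8 2.8
   vertex 1.6 1.4 3.8
   vertex 0.4 3.8 0.8
  endloop
 endfacet
 facet normal 0.216 -0.973 -0.086
  outer loop
   vertex 3.0 1.8 2.8
   vertex 4.8 2.2 2.8
   vertex 1.6 1.4 3.8
  endloop
 endfacet
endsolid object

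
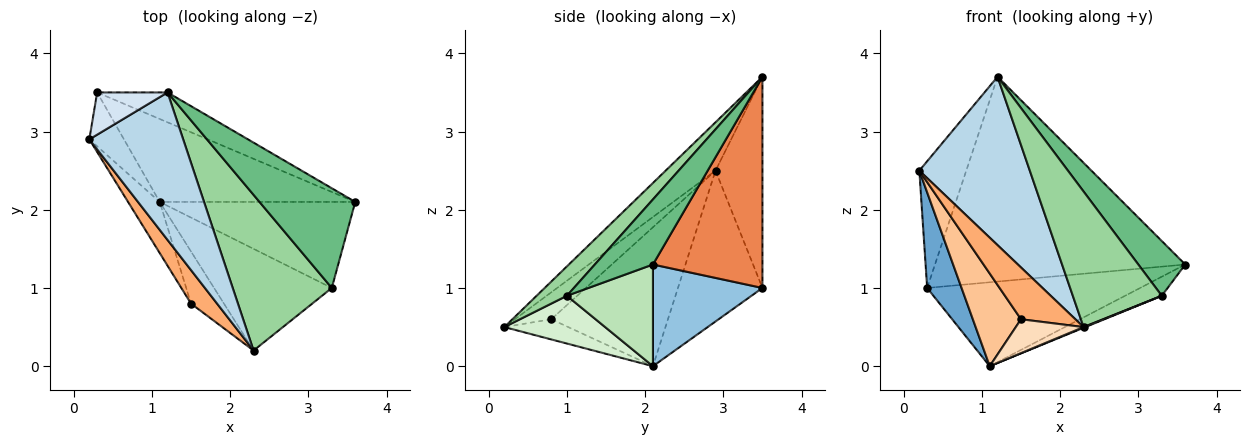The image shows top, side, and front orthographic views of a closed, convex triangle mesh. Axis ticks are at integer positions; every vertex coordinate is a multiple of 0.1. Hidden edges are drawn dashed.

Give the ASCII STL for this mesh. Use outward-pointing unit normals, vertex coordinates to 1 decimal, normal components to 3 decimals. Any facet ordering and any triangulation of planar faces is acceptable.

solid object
 facet normal -0.906 -0.369 -0.208
  outer loop
   vertex 0.3 3.5 1.0
   vertex 1.1 2.1 0.0
   vertex 0.2 2.9 2.5
  endloop
 endfacet
 facet normal 0.343 0.668 -0.660
  outer loop
   vertex 0.3 3.5 1.0
   vertex 3.6 2.1 1.3
   vertex 1.1 2.1 0.0
  endloop
 endfacet
 facet normal -0.321 -0.712 0.624
  outer loop
   vertex 1.2 3.5 3.7
   vertex 0.2 2.9 2.5
   vertex 2.3 0.2 0.5
  endloop
 endfacet
 facet normal -0.688 0.688 0.229
  outer loop
   vertex 1.2 3.5 3.7
   vertex 0.3 3.5 1.0
   vertex 0.2 2.9 2.5
  endloop
 endfacet
 facet normal 0.397 0.908 -0.132
  outer loop
   vertex 1.2 3.5 3.7
   vertex 3.6 2.1 1.3
   vertex 0.3 3.5 1.0
  endloop
 endfacet
 facet normal -0.490 -0.732 0.474
  outer loop
   vertex 1.5 0.8 0.6
   vertex 2.3 0.2 0.5
   vertex 0.2 2.9 2.5
  endloop
 endfacet
 facet normal -0.904 -0.373 -0.206
  outer loop
   vertex 1.5 0.8 0.6
   vertex 0.2 2.9 2.5
   vertex 1.1 2.1 0.0
  endloop
 endfacet
 facet normal -0.457 -0.485 -0.746
  outer loop
   vertex 1.5 0.8 0.6
   vertex 1.1 2.1 0.0
   vertex 2.3 0.2 0.5
  endloop
 endfacet
 facet normal 0.512 -0.413 0.753
  outer loop
   vertex 3.3 1.0 0.9
   vertex 3.6 2.1 1.3
   vertex 1.2 3.5 3.7
  endloop
 endfacet
 facet normal 0.218 -0.641 0.736
  outer loop
   vertex 3.3 1.0 0.9
   vertex 1.2 3.5 3.7
   vertex 2.3 0.2 0.5
  endloop
 endfacet
 facet normal 0.453 0.193 -0.871
  outer loop
   vertex 3.3 1.0 0.9
   vertex 1.1 2.1 0.0
   vertex 3.6 2.1 1.3
  endloop
 endfacet
 facet normal 0.376 -0.006 -0.927
  outer loop
   vertex 3.3 1.0 0.9
   vertex 2.3 0.2 0.5
   vertex 1.1 2.1 0.0
  endloop
 endfacet
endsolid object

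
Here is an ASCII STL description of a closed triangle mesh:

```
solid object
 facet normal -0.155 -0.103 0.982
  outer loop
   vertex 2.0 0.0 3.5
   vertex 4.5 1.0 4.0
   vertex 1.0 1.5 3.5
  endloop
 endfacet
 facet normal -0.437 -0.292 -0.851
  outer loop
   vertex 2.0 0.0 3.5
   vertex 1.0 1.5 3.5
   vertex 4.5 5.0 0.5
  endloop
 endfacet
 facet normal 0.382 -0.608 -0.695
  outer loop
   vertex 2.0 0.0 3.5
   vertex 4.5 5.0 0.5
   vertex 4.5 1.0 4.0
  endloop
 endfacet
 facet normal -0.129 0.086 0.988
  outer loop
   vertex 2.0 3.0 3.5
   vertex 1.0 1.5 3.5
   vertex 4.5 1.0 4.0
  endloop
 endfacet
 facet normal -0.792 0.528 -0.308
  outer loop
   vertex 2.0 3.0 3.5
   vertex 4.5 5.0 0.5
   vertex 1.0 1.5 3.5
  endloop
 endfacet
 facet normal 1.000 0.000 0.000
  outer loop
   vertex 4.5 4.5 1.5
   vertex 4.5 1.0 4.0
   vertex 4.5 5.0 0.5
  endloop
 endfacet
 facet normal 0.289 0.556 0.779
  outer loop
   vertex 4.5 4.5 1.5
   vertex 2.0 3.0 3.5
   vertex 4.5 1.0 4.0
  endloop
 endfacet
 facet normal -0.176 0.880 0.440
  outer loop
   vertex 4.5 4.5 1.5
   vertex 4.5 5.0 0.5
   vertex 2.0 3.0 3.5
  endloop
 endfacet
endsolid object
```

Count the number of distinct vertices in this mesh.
6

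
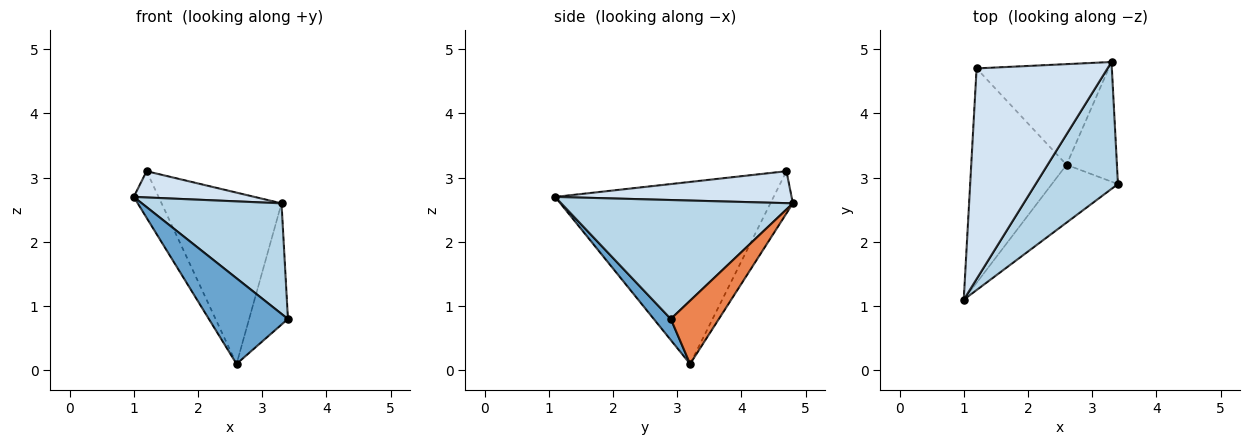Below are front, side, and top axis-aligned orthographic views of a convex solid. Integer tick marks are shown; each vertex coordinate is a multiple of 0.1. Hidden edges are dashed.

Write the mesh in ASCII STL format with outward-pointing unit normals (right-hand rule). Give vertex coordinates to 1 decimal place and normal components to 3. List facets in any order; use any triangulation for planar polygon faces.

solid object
 facet normal 0.176 -0.816 -0.551
  outer loop
   vertex 2.6 3.2 0.1
   vertex 3.4 2.9 0.8
   vertex 1.0 1.1 2.7
  endloop
 endfacet
 facet normal -0.881 0.100 -0.461
  outer loop
   vertex 2.6 3.2 0.1
   vertex 1.0 1.1 2.7
   vertex 1.2 4.7 3.1
  endloop
 endfacet
 facet normal 0.737 -0.444 0.510
  outer loop
   vertex 3.3 4.8 2.6
   vertex 1.0 1.1 2.7
   vertex 3.4 2.9 0.8
  endloop
 endfacet
 facet normal 0.235 -0.120 0.964
  outer loop
   vertex 3.3 4.8 2.6
   vertex 1.2 4.7 3.1
   vertex 1.0 1.1 2.7
  endloop
 endfacet
 facet normal 0.661 0.534 -0.527
  outer loop
   vertex 3.3 4.8 2.6
   vertex 3.4 2.9 0.8
   vertex 2.6 3.2 0.1
  endloop
 endfacet
 facet normal -0.160 0.851 -0.500
  outer loop
   vertex 3.3 4.8 2.6
   vertex 2.6 3.2 0.1
   vertex 1.2 4.7 3.1
  endloop
 endfacet
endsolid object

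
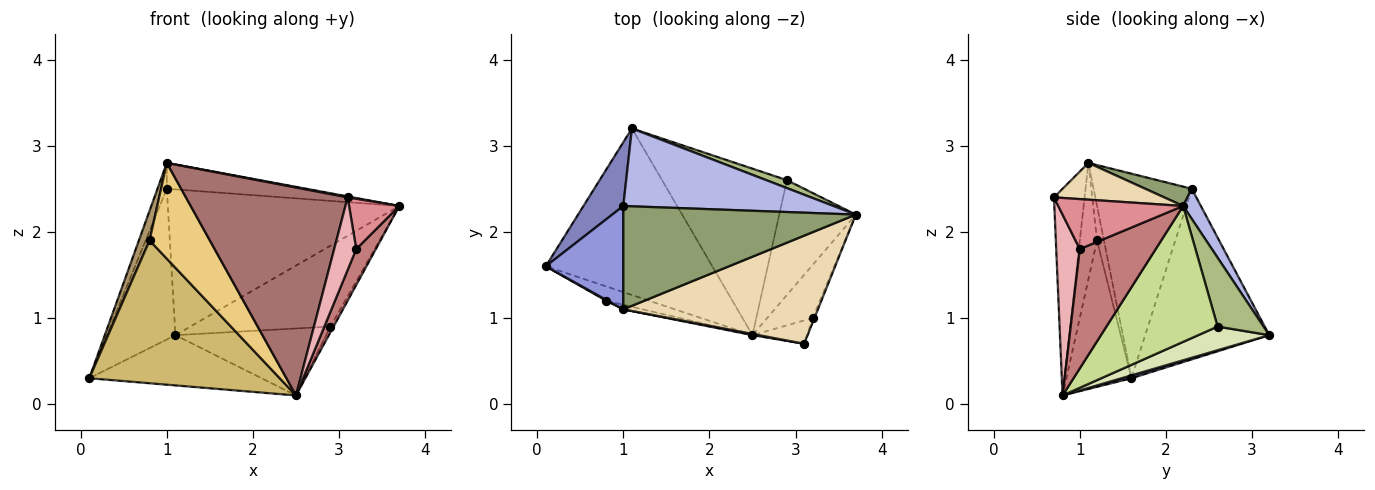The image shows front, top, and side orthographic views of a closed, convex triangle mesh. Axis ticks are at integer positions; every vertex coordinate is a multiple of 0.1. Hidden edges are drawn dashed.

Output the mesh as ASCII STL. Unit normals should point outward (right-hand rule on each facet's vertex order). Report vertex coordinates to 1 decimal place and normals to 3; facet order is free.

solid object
 facet normal 0.017 0.289 -0.957
  outer loop
   vertex 2.5 0.8 0.1
   vertex 0.1 1.6 0.3
   vertex 1.1 3.2 0.8
  endloop
 endfacet
 facet normal -0.858 0.474 0.200
  outer loop
   vertex 1.0 2.3 2.5
   vertex 1.1 3.2 0.8
   vertex 0.1 1.6 0.3
  endloop
 endfacet
 facet normal -0.931 0.088 0.353
  outer loop
   vertex 1.0 2.3 2.5
   vertex 0.1 1.6 0.3
   vertex 1.0 1.1 2.8
  endloop
 endfacet
 facet normal 0.067 0.880 0.470
  outer loop
   vertex 1.0 2.3 2.5
   vertex 3.7 2.2 2.3
   vertex 1.1 3.2 0.8
  endloop
 endfacet
 facet normal 0.081 0.242 0.967
  outer loop
   vertex 1.0 2.3 2.5
   vertex 1.0 1.1 2.8
   vertex 3.7 2.2 2.3
  endloop
 endfacet
 facet normal 0.310 0.946 0.093
  outer loop
   vertex 2.9 2.6 0.9
   vertex 1.1 3.2 0.8
   vertex 3.7 2.2 2.3
  endloop
 endfacet
 facet normal 0.871 0.025 -0.491
  outer loop
   vertex 2.9 2.6 0.9
   vertex 3.7 2.2 2.3
   vertex 2.5 0.8 0.1
  endloop
 endfacet
 facet normal 0.173 0.368 -0.914
  outer loop
   vertex 2.9 2.6 0.9
   vertex 2.5 0.8 0.1
   vertex 1.1 3.2 0.8
  endloop
 endfacet
 facet normal -0.542 -0.840 0.027
  outer loop
   vertex 0.8 1.2 1.9
   vertex 1.0 1.1 2.8
   vertex 0.1 1.6 0.3
  endloop
 endfacet
 facet normal -0.322 -0.942 -0.095
  outer loop
   vertex 0.8 1.2 1.9
   vertex 0.1 1.6 0.3
   vertex 2.5 0.8 0.1
  endloop
 endfacet
 facet normal -0.274 -0.961 -0.046
  outer loop
   vertex 0.8 1.2 1.9
   vertex 2.5 0.8 0.1
   vertex 1.0 1.1 2.8
  endloop
 endfacet
 facet normal 0.186 -0.009 0.983
  outer loop
   vertex 3.1 0.7 2.4
   vertex 3.7 2.2 2.3
   vertex 1.0 1.1 2.8
  endloop
 endfacet
 facet normal -0.186 -0.983 0.006
  outer loop
   vertex 3.1 0.7 2.4
   vertex 1.0 1.1 2.8
   vertex 2.5 0.8 0.1
  endloop
 endfacet
 facet normal 0.908 -0.234 -0.346
  outer loop
   vertex 3.2 1.0 1.8
   vertex 2.5 0.8 0.1
   vertex 3.7 2.2 2.3
  endloop
 endfacet
 facet normal 0.927 -0.373 -0.032
  outer loop
   vertex 3.2 1.0 1.8
   vertex 3.7 2.2 2.3
   vertex 3.1 0.7 2.4
  endloop
 endfacet
 facet normal 0.713 -0.668 -0.215
  outer loop
   vertex 3.2 1.0 1.8
   vertex 3.1 0.7 2.4
   vertex 2.5 0.8 0.1
  endloop
 endfacet
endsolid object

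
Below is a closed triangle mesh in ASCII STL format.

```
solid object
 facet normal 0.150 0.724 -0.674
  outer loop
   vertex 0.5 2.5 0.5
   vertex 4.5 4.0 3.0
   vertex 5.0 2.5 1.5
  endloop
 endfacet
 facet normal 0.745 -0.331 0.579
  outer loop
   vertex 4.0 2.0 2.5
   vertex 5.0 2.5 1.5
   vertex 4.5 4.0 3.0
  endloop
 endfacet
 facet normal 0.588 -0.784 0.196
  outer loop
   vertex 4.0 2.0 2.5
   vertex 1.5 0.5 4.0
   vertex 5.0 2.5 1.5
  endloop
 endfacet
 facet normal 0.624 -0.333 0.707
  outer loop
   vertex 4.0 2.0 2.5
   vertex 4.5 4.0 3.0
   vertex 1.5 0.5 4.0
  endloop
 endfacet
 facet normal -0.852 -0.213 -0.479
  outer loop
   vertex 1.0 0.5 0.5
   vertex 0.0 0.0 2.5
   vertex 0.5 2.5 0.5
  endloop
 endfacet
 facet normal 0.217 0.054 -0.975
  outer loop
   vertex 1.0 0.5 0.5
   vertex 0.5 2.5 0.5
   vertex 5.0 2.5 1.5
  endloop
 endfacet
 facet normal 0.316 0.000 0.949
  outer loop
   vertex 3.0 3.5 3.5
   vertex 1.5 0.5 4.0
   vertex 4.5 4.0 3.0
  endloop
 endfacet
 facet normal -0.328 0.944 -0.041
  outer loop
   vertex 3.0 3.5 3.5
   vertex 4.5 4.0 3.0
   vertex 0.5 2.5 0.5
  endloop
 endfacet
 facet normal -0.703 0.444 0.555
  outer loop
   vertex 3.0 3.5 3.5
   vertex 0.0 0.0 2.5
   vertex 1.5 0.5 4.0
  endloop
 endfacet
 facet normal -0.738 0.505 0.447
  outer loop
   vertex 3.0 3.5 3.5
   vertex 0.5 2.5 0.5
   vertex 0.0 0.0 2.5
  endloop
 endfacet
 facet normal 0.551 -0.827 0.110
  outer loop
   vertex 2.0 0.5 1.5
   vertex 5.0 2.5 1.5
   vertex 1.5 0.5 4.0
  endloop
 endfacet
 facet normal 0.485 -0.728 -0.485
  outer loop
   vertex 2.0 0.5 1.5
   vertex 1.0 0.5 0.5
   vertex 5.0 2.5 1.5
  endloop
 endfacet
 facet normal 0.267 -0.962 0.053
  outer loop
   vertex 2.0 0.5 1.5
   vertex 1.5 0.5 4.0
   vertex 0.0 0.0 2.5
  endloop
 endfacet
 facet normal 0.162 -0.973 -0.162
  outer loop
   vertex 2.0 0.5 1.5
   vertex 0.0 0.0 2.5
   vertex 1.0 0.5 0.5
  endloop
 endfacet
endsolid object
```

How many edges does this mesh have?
21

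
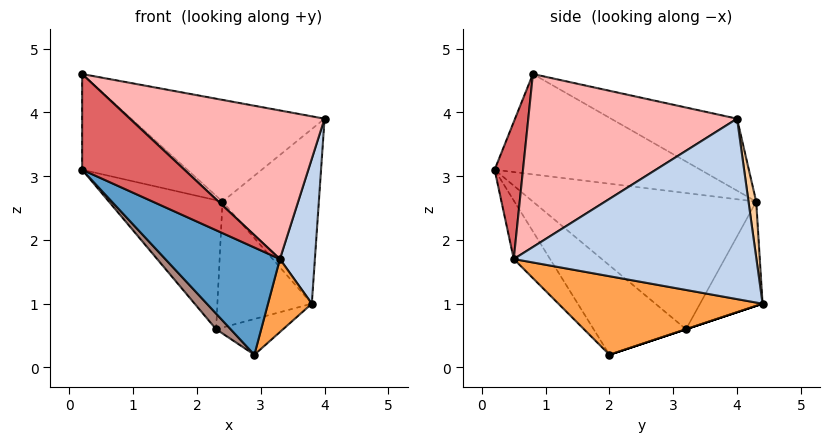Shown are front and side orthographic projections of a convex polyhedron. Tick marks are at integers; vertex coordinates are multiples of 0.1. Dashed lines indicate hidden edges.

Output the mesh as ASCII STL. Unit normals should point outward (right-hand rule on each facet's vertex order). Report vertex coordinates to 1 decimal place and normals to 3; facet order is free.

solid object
 facet normal -0.227 -0.718 -0.658
  outer loop
   vertex 3.3 0.5 1.7
   vertex 0.2 0.2 3.1
   vertex 2.9 2.0 0.2
  endloop
 endfacet
 facet normal 0.986 -0.142 -0.088
  outer loop
   vertex 3.3 0.5 1.7
   vertex 3.8 4.4 1.0
   vertex 4.0 4.0 3.9
  endloop
 endfacet
 facet normal 0.885 -0.190 -0.426
  outer loop
   vertex 3.3 0.5 1.7
   vertex 2.9 2.0 0.2
   vertex 3.8 4.4 1.0
  endloop
 endfacet
 facet normal 0.079 0.988 0.131
  outer loop
   vertex 2.4 4.3 2.6
   vertex 4.0 4.0 3.9
   vertex 3.8 4.4 1.0
  endloop
 endfacet
 facet normal -0.876 0.448 -0.179
  outer loop
   vertex 0.2 0.8 4.6
   vertex 2.4 4.3 2.6
   vertex 0.2 0.2 3.1
  endloop
 endfacet
 facet normal -0.413 0.633 0.654
  outer loop
   vertex 0.2 0.8 4.6
   vertex 4.0 4.0 3.9
   vertex 2.4 4.3 2.6
  endloop
 endfacet
 facet normal 0.249 -0.899 0.360
  outer loop
   vertex 0.2 0.8 4.6
   vertex 0.2 0.2 3.1
   vertex 3.3 0.5 1.7
  endloop
 endfacet
 facet normal 0.557 -0.519 0.649
  outer loop
   vertex 0.2 0.8 4.6
   vertex 3.3 0.5 1.7
   vertex 4.0 4.0 3.9
  endloop
 endfacet
 facet normal 0.000 0.316 -0.949
  outer loop
   vertex 2.3 3.2 0.6
   vertex 3.8 4.4 1.0
   vertex 2.9 2.0 0.2
  endloop
 endfacet
 facet normal -0.507 0.766 -0.396
  outer loop
   vertex 2.3 3.2 0.6
   vertex 2.4 4.3 2.6
   vertex 3.8 4.4 1.0
  endloop
 endfacet
 facet normal -0.693 -0.109 -0.713
  outer loop
   vertex 2.3 3.2 0.6
   vertex 2.9 2.0 0.2
   vertex 0.2 0.2 3.1
  endloop
 endfacet
 facet normal -0.873 0.444 -0.201
  outer loop
   vertex 2.3 3.2 0.6
   vertex 0.2 0.2 3.1
   vertex 2.4 4.3 2.6
  endloop
 endfacet
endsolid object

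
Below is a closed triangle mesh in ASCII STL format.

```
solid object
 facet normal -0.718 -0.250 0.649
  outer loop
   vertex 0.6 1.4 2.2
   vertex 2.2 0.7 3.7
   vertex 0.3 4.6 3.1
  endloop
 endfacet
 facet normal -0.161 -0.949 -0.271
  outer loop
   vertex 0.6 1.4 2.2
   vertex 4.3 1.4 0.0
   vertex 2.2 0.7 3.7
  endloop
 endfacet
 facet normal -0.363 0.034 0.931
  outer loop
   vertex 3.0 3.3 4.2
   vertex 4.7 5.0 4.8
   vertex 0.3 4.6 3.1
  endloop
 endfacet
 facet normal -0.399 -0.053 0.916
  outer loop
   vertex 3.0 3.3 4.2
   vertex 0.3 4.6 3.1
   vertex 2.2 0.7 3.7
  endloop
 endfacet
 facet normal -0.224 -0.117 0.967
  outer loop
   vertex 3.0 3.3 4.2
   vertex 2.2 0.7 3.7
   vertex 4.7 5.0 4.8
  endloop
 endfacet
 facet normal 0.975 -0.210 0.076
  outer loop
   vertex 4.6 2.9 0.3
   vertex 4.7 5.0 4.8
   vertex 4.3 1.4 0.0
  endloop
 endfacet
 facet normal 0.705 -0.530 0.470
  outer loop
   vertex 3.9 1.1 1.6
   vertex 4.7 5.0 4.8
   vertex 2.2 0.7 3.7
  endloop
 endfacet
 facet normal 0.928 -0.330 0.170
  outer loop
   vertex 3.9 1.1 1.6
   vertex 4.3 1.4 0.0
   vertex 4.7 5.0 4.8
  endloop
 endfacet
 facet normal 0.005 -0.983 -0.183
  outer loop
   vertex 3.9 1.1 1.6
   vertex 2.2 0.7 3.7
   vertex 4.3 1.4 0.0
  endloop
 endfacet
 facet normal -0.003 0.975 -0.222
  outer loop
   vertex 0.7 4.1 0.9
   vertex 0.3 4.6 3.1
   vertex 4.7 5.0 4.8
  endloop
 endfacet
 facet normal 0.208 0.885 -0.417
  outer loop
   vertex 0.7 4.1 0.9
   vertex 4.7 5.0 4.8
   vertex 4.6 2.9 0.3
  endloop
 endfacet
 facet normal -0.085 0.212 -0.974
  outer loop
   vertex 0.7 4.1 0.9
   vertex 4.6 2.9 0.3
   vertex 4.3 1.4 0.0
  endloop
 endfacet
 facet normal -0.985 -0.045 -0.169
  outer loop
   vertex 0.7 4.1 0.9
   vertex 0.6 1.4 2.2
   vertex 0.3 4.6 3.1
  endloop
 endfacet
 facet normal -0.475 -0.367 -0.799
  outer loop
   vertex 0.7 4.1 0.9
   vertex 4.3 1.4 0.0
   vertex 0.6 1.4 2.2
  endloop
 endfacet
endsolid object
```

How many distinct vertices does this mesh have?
9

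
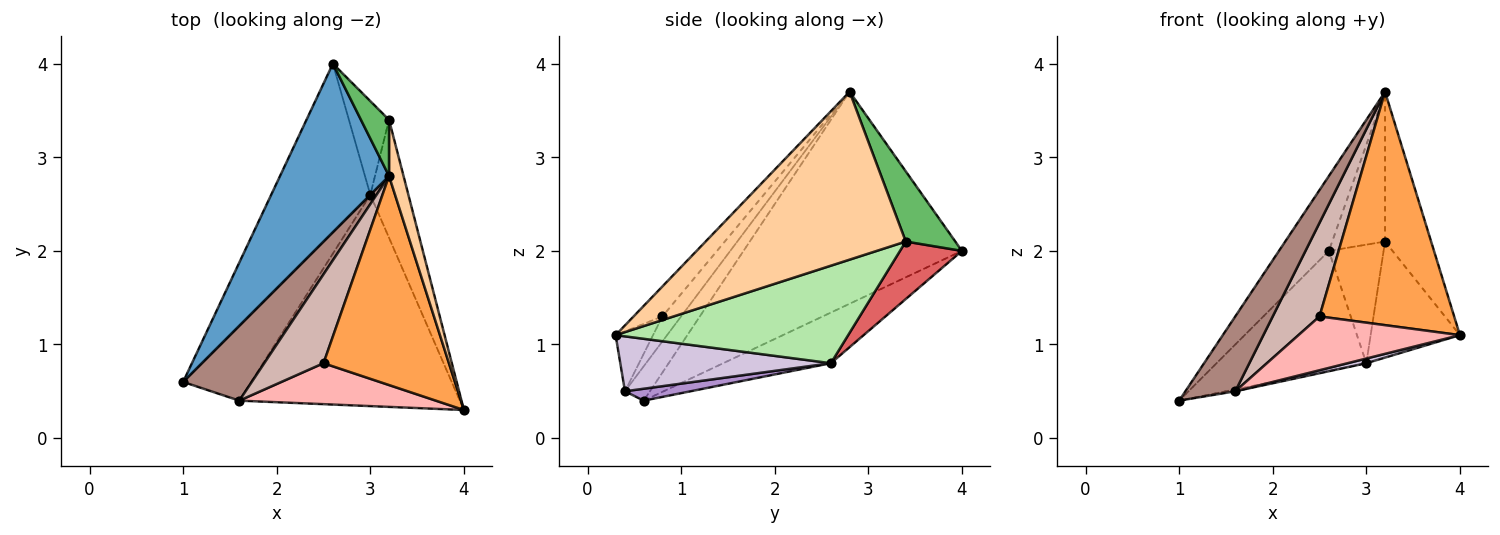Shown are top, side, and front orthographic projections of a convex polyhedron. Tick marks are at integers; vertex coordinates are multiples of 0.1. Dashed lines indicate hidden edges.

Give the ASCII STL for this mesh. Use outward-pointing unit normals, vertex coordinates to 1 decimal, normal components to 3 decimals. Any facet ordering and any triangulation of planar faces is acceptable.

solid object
 facet normal -0.871 0.199 0.448
  outer loop
   vertex 3.2 2.8 3.7
   vertex 2.6 4.0 2.0
   vertex 1.0 0.6 0.4
  endloop
 endfacet
 facet normal -0.385 0.535 -0.752
  outer loop
   vertex 3.0 2.6 0.8
   vertex 1.0 0.6 0.4
   vertex 2.6 4.0 2.0
  endloop
 endfacet
 facet normal -0.157 -0.736 0.659
  outer loop
   vertex 2.5 0.8 1.3
   vertex 4.0 0.3 1.1
   vertex 3.2 2.8 3.7
  endloop
 endfacet
 facet normal 0.971 0.224 0.084
  outer loop
   vertex 3.2 3.4 2.1
   vertex 3.2 2.8 3.7
   vertex 4.0 0.3 1.1
  endloop
 endfacet
 facet normal 0.660 0.704 0.264
  outer loop
   vertex 3.2 3.4 2.1
   vertex 2.6 4.0 2.0
   vertex 3.2 2.8 3.7
  endloop
 endfacet
 facet normal 0.877 0.337 -0.342
  outer loop
   vertex 3.2 3.4 2.1
   vertex 4.0 0.3 1.1
   vertex 3.0 2.6 0.8
  endloop
 endfacet
 facet normal 0.664 0.587 -0.463
  outer loop
   vertex 3.2 3.4 2.1
   vertex 3.0 2.6 0.8
   vertex 2.6 4.0 2.0
  endloop
 endfacet
 facet normal -0.181 -0.783 0.595
  outer loop
   vertex 1.6 0.4 0.5
   vertex 4.0 0.3 1.1
   vertex 2.5 0.8 1.3
  endloop
 endfacet
 facet normal 0.172 0.025 -0.985
  outer loop
   vertex 1.6 0.4 0.5
   vertex 1.0 0.6 0.4
   vertex 3.0 2.6 0.8
  endloop
 endfacet
 facet normal 0.242 -0.021 -0.970
  outer loop
   vertex 1.6 0.4 0.5
   vertex 3.0 2.6 0.8
   vertex 4.0 0.3 1.1
  endloop
 endfacet
 facet normal -0.333 -0.667 0.667
  outer loop
   vertex 1.6 0.4 0.5
   vertex 3.2 2.8 3.7
   vertex 1.0 0.6 0.4
  endloop
 endfacet
 facet normal -0.279 -0.696 0.661
  outer loop
   vertex 1.6 0.4 0.5
   vertex 2.5 0.8 1.3
   vertex 3.2 2.8 3.7
  endloop
 endfacet
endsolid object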